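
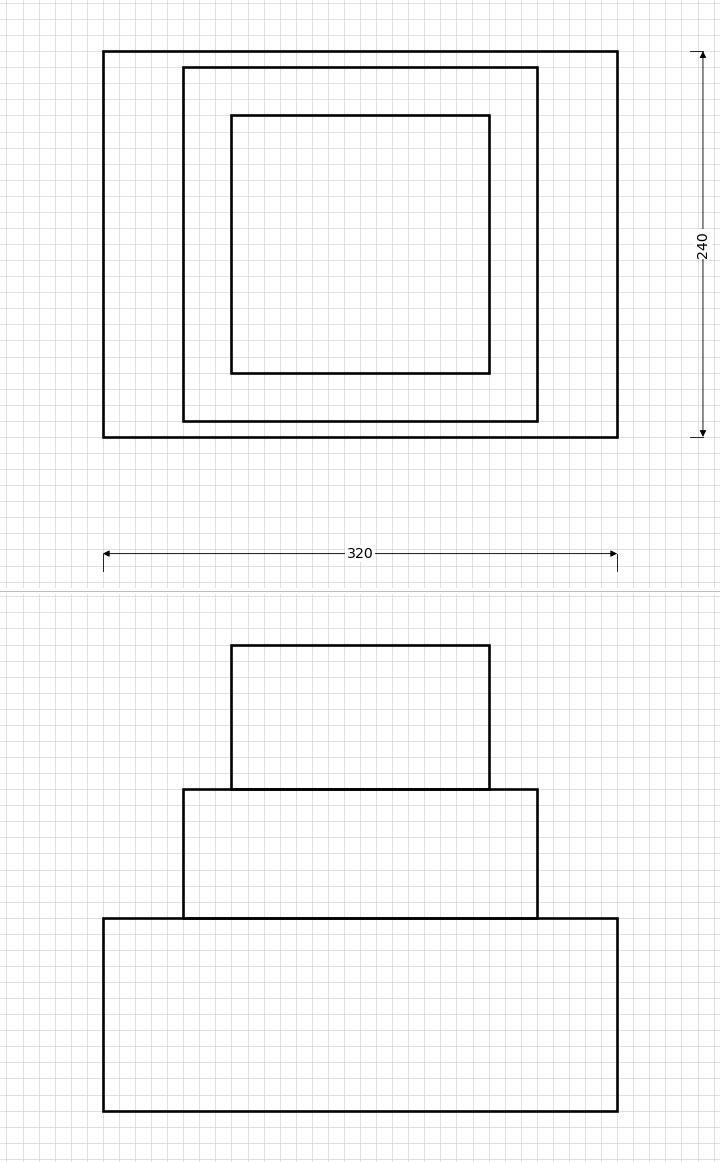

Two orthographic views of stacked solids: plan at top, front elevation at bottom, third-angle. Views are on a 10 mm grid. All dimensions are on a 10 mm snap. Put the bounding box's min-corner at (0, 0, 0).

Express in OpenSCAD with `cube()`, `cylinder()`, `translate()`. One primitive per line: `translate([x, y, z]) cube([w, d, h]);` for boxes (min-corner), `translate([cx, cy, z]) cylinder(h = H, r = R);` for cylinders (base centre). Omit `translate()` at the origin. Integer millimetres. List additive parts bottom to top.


cube([320, 240, 120]);
translate([50, 10, 120]) cube([220, 220, 80]);
translate([80, 40, 200]) cube([160, 160, 90]);


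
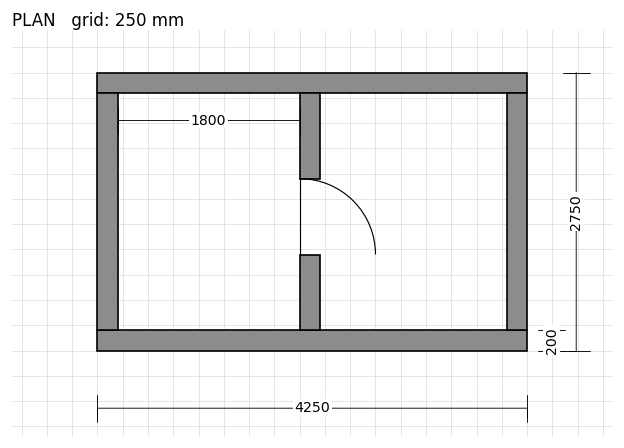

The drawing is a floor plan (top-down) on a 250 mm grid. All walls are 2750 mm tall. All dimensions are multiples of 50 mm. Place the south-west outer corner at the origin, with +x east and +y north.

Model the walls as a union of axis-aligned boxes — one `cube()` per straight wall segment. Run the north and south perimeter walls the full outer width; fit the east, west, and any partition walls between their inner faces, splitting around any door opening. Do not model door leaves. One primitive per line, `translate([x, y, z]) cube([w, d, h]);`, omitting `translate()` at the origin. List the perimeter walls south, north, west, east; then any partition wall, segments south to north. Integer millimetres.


cube([4250, 200, 2750]);
translate([0, 2550, 0]) cube([4250, 200, 2750]);
translate([0, 200, 0]) cube([200, 2350, 2750]);
translate([4050, 200, 0]) cube([200, 2350, 2750]);
translate([2000, 200, 0]) cube([200, 750, 2750]);
translate([2000, 1700, 0]) cube([200, 850, 2750]);


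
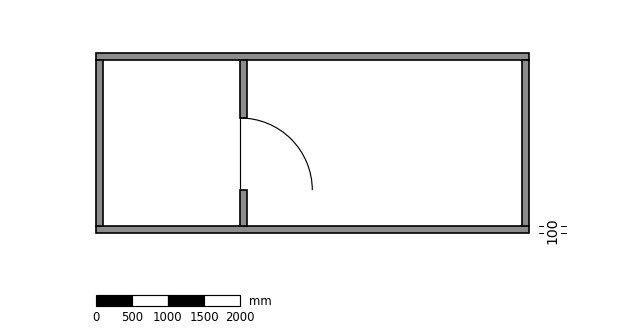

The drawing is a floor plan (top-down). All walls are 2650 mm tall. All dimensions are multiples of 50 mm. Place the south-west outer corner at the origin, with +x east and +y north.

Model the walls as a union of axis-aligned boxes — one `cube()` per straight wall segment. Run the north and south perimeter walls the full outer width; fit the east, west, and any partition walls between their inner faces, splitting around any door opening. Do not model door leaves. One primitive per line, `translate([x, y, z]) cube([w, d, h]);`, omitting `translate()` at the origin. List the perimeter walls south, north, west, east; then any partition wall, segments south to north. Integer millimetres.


cube([6000, 100, 2650]);
translate([0, 2400, 0]) cube([6000, 100, 2650]);
translate([0, 100, 0]) cube([100, 2300, 2650]);
translate([5900, 100, 0]) cube([100, 2300, 2650]);
translate([2000, 100, 0]) cube([100, 500, 2650]);
translate([2000, 1600, 0]) cube([100, 800, 2650]);


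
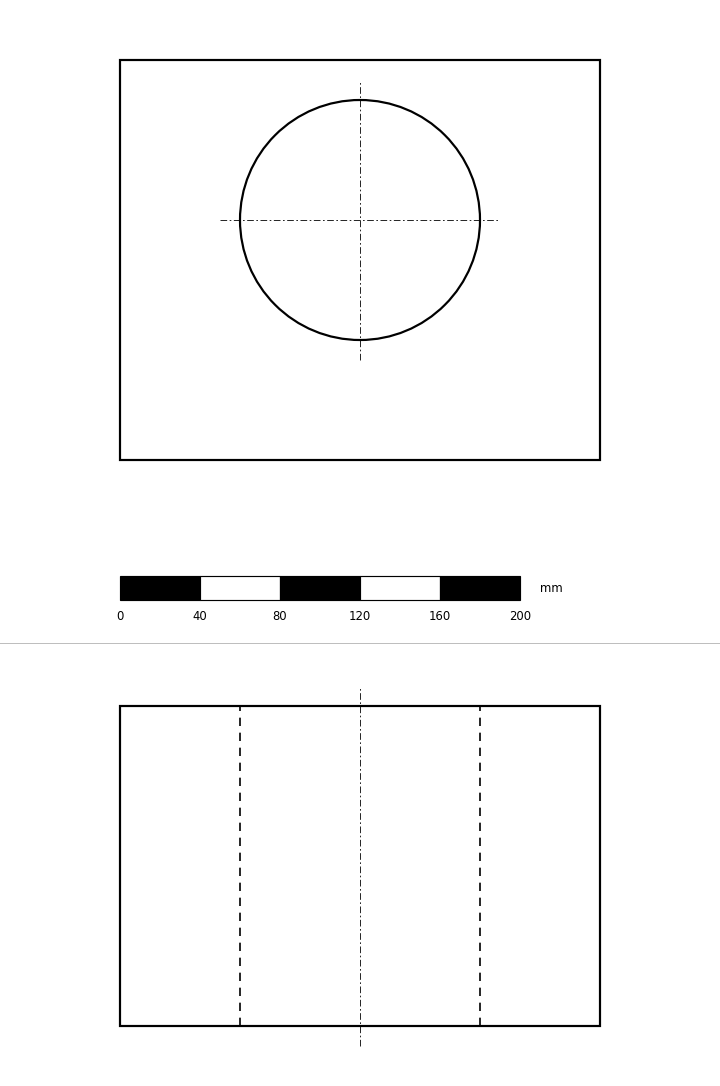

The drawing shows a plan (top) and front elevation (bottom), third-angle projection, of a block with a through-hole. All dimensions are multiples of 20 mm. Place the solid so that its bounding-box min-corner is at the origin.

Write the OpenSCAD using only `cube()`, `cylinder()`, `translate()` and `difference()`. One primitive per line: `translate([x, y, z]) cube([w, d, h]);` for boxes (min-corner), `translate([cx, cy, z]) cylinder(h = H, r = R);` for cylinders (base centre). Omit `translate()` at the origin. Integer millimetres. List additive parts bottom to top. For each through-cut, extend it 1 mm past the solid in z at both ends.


difference() {
  cube([240, 200, 160]);
  translate([120, 120, -1]) cylinder(h = 162, r = 60);
}


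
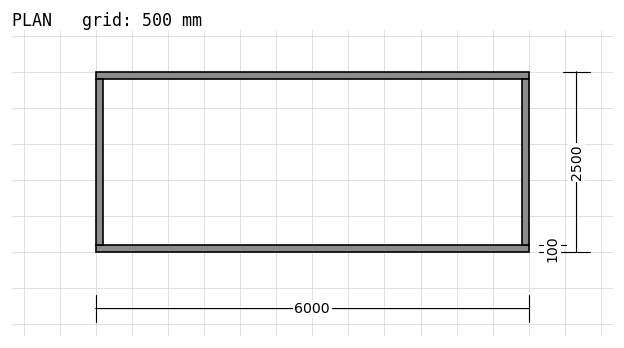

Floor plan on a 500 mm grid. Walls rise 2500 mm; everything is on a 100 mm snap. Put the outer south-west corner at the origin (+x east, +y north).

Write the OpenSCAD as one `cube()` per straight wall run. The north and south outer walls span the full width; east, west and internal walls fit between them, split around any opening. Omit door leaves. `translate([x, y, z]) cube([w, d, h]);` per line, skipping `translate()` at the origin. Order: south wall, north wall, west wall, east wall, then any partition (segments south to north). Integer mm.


cube([6000, 100, 2500]);
translate([0, 2400, 0]) cube([6000, 100, 2500]);
translate([0, 100, 0]) cube([100, 2300, 2500]);
translate([5900, 100, 0]) cube([100, 2300, 2500]);


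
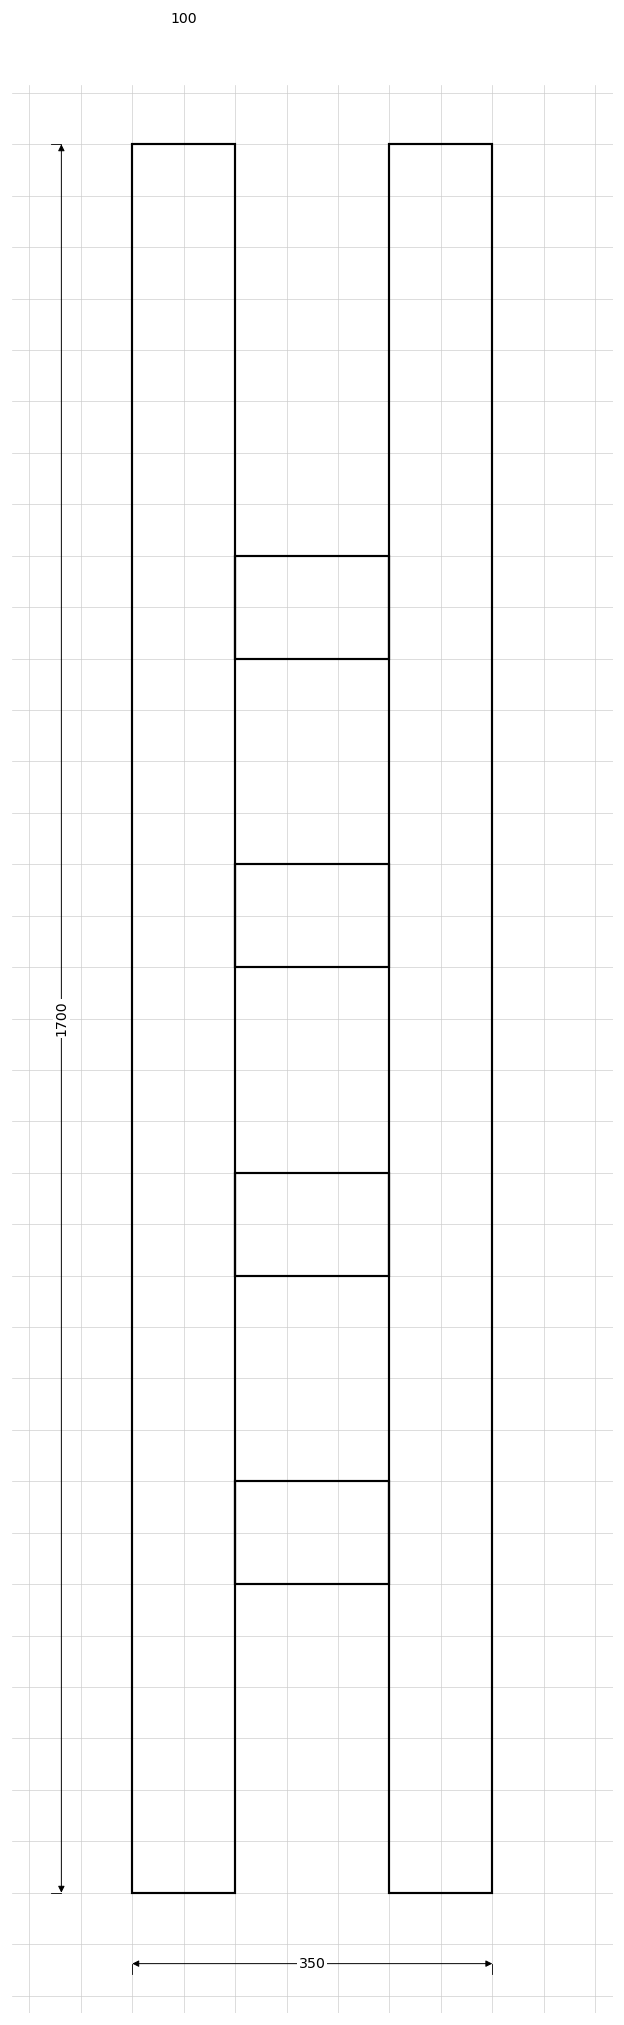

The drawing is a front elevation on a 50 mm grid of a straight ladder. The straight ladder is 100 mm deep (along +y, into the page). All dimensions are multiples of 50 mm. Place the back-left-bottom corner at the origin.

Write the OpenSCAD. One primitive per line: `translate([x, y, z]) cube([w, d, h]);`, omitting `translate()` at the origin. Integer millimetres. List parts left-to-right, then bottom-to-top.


cube([100, 100, 1700]);
translate([100, 0, 300]) cube([150, 100, 100]);
translate([100, 0, 600]) cube([150, 100, 100]);
translate([100, 0, 900]) cube([150, 100, 100]);
translate([100, 0, 1200]) cube([150, 100, 100]);
translate([250, 0, 0]) cube([100, 100, 1700]);


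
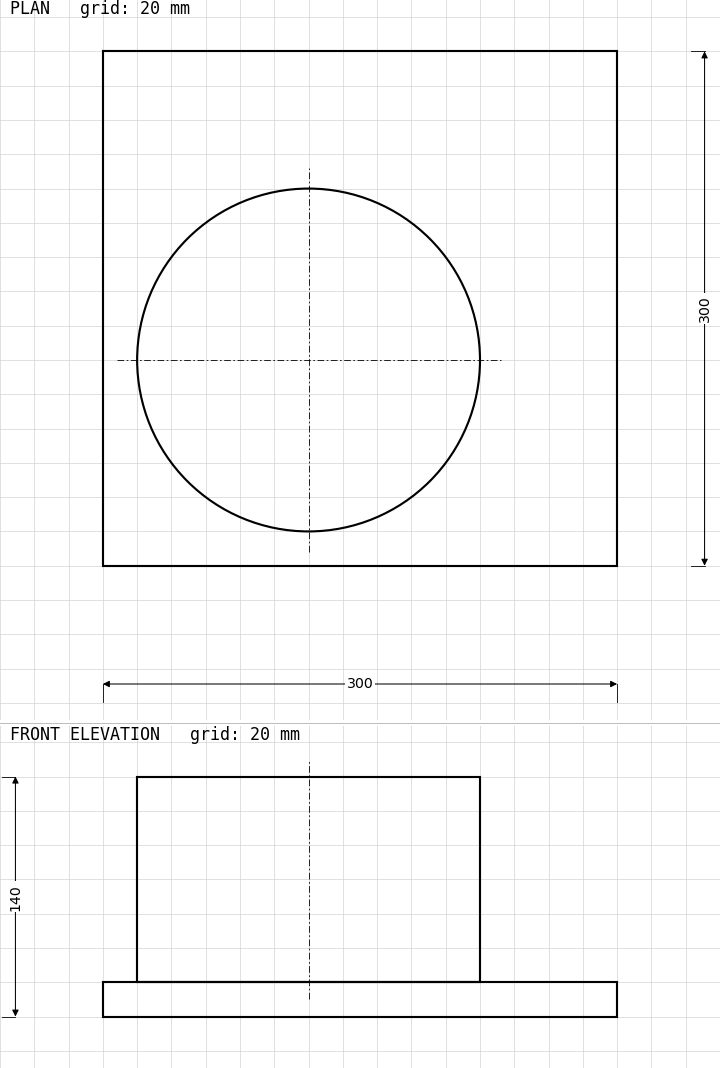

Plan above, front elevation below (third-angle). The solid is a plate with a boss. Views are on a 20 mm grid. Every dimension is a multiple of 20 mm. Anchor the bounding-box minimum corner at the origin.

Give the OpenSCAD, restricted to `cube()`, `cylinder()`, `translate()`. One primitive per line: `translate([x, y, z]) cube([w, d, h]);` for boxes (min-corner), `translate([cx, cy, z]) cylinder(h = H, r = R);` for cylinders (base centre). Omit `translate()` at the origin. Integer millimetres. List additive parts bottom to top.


cube([300, 300, 20]);
translate([120, 120, 20]) cylinder(h = 120, r = 100);


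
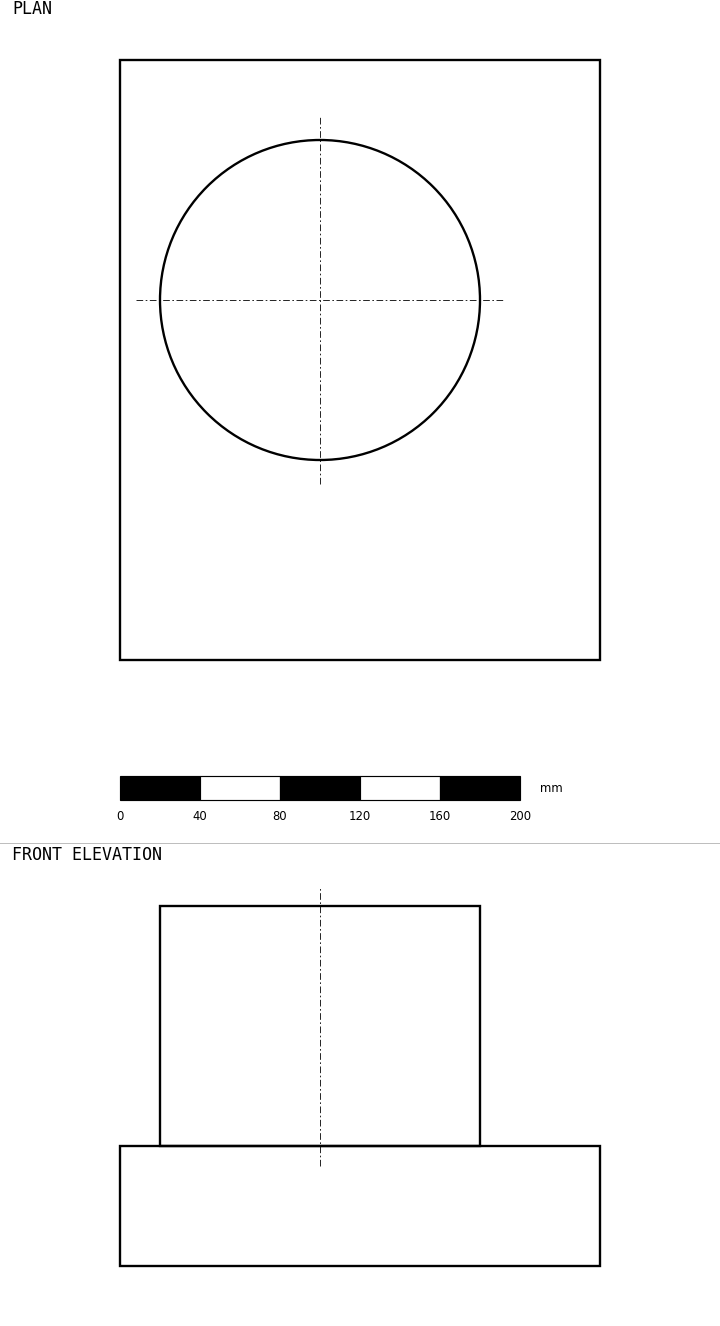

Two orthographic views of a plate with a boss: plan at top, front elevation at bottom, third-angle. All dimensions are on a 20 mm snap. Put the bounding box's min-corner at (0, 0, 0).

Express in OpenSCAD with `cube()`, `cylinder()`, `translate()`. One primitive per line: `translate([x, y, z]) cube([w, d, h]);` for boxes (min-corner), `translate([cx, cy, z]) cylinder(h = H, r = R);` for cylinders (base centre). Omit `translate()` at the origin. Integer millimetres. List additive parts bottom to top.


cube([240, 300, 60]);
translate([100, 180, 60]) cylinder(h = 120, r = 80);


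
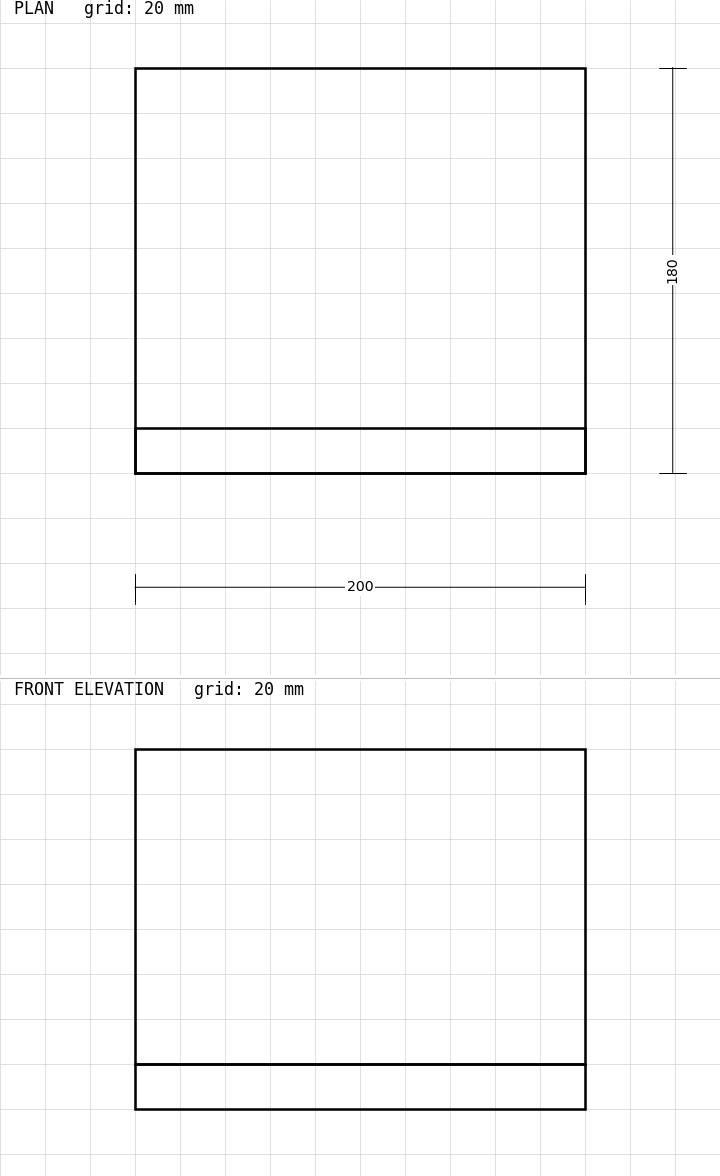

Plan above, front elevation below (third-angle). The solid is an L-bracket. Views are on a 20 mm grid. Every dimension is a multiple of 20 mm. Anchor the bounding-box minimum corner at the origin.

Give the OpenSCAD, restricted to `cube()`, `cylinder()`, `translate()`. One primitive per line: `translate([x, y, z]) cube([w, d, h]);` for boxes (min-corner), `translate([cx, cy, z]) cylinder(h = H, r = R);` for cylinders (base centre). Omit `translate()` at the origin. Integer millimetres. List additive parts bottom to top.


cube([200, 180, 20]);
translate([0, 0, 20]) cube([200, 20, 140]);


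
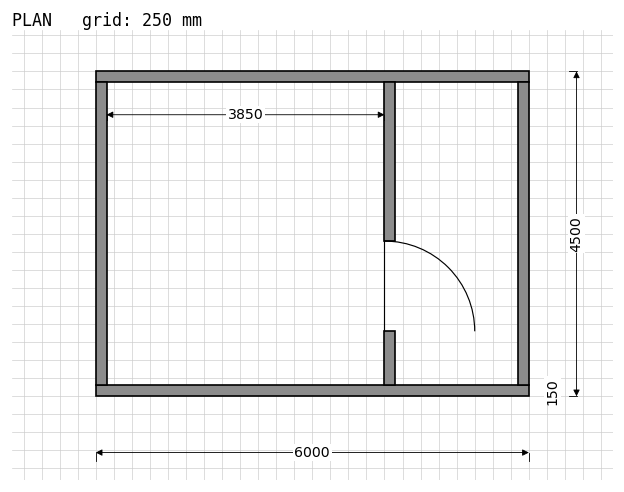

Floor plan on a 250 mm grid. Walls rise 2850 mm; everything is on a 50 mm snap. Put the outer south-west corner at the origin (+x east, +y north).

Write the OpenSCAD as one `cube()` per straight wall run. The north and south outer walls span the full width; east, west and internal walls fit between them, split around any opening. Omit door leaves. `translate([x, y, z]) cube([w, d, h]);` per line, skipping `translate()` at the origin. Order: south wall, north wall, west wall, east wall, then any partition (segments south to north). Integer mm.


cube([6000, 150, 2850]);
translate([0, 4350, 0]) cube([6000, 150, 2850]);
translate([0, 150, 0]) cube([150, 4200, 2850]);
translate([5850, 150, 0]) cube([150, 4200, 2850]);
translate([4000, 150, 0]) cube([150, 750, 2850]);
translate([4000, 2150, 0]) cube([150, 2200, 2850]);


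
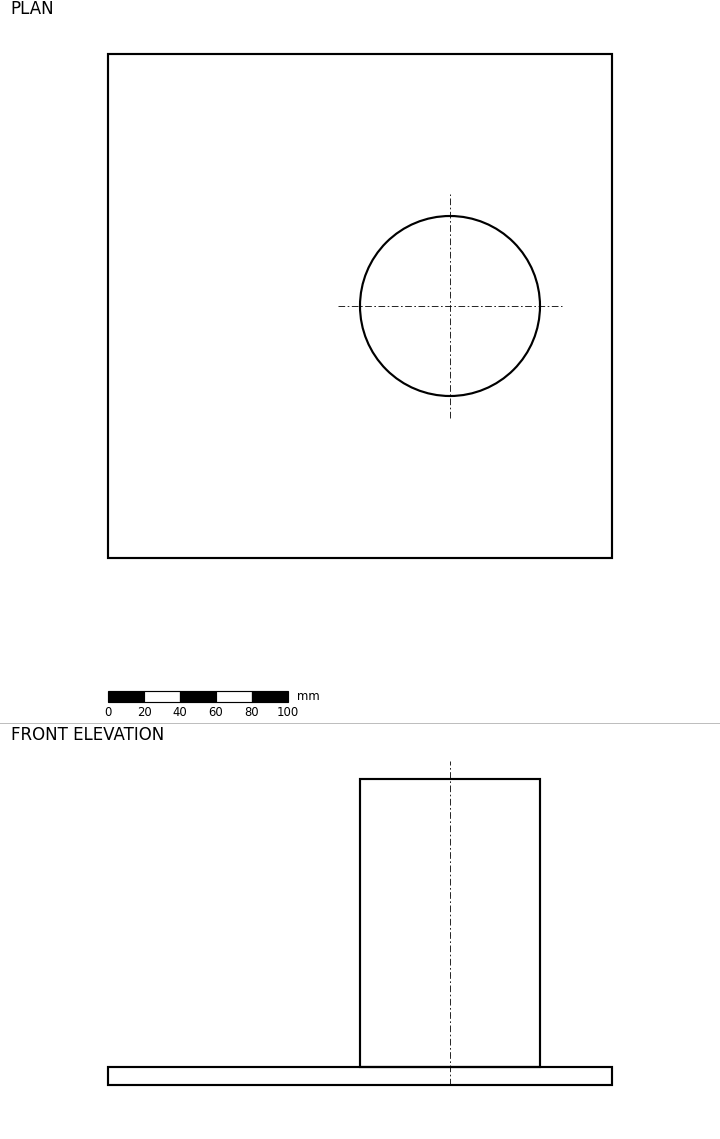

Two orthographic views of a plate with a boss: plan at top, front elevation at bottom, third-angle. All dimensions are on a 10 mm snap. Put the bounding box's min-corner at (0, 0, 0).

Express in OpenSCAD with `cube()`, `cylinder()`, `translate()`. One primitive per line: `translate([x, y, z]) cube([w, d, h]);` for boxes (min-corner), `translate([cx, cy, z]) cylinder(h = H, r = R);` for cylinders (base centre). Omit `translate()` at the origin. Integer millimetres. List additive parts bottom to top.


cube([280, 280, 10]);
translate([190, 140, 10]) cylinder(h = 160, r = 50);


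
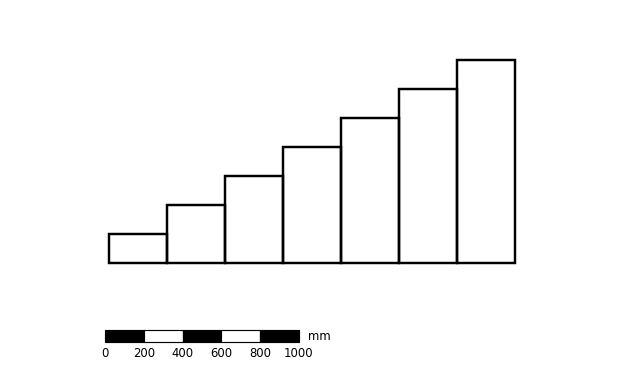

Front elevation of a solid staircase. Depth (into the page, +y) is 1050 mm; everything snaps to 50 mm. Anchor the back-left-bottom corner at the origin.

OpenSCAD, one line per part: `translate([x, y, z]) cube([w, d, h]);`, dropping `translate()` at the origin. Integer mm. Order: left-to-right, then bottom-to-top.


cube([300, 1050, 150]);
translate([300, 0, 0]) cube([300, 1050, 300]);
translate([600, 0, 0]) cube([300, 1050, 450]);
translate([900, 0, 0]) cube([300, 1050, 600]);
translate([1200, 0, 0]) cube([300, 1050, 750]);
translate([1500, 0, 0]) cube([300, 1050, 900]);
translate([1800, 0, 0]) cube([300, 1050, 1050]);


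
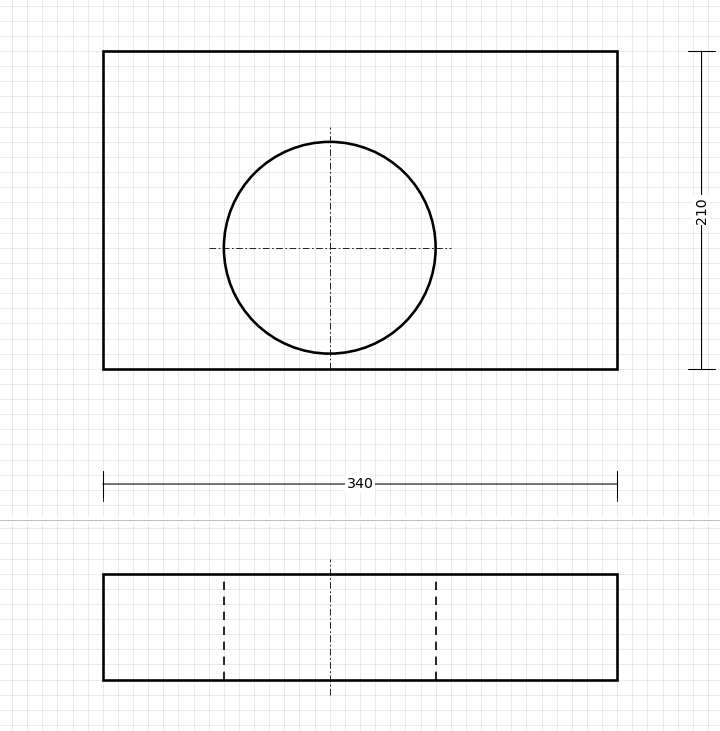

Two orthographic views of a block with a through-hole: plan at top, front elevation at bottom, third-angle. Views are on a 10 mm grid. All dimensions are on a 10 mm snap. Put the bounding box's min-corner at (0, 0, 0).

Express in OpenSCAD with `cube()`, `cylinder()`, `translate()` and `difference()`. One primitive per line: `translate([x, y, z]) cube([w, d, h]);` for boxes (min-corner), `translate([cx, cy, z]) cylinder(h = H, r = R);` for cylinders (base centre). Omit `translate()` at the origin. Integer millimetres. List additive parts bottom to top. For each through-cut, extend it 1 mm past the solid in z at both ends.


difference() {
  cube([340, 210, 70]);
  translate([150, 80, -1]) cylinder(h = 72, r = 70);
}


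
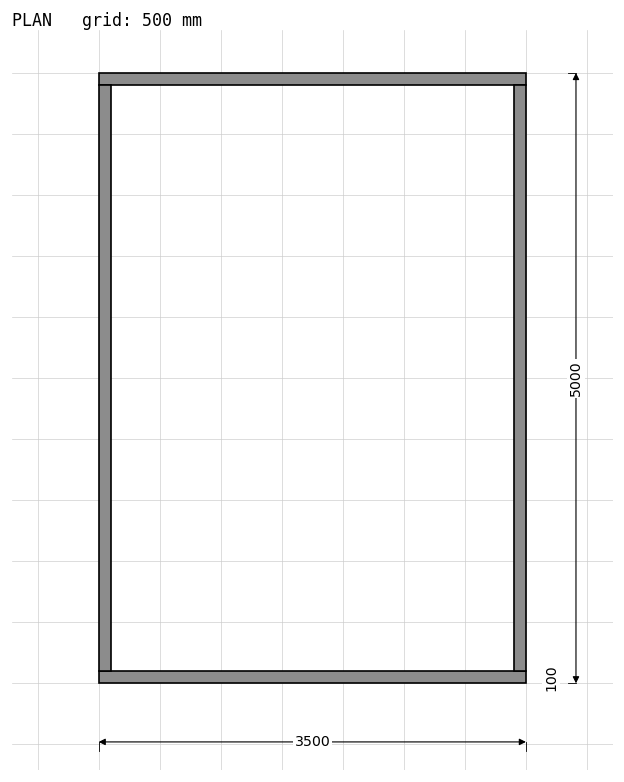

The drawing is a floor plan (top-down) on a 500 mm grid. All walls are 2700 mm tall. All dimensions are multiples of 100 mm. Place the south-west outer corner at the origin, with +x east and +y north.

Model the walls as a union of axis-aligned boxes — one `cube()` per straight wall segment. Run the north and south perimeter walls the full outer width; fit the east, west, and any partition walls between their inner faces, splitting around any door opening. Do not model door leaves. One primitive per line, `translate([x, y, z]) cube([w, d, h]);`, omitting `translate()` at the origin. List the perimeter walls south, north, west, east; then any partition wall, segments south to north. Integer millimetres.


cube([3500, 100, 2700]);
translate([0, 4900, 0]) cube([3500, 100, 2700]);
translate([0, 100, 0]) cube([100, 4800, 2700]);
translate([3400, 100, 0]) cube([100, 4800, 2700]);


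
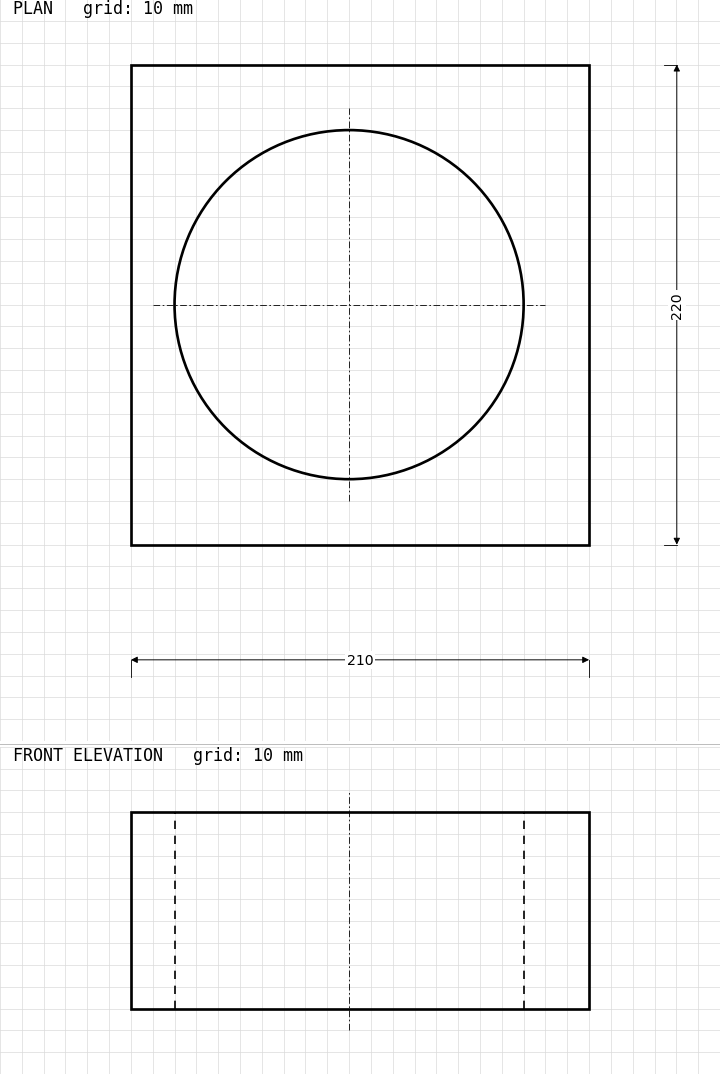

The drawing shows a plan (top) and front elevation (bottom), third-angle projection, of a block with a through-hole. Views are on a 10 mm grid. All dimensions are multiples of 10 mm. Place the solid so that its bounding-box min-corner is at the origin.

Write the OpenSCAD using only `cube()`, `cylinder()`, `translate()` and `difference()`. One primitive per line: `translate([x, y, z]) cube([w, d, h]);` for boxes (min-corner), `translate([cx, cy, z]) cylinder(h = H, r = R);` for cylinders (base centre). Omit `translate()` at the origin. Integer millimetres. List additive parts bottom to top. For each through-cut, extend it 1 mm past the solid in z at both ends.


difference() {
  cube([210, 220, 90]);
  translate([100, 110, -1]) cylinder(h = 92, r = 80);
}


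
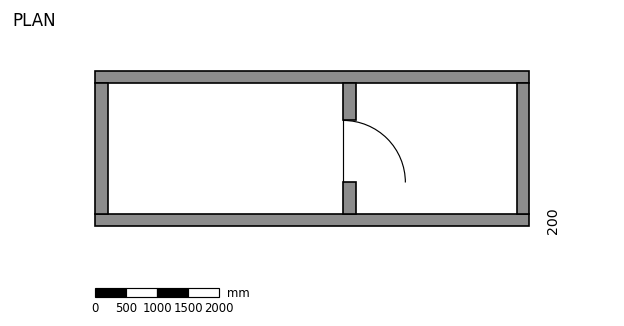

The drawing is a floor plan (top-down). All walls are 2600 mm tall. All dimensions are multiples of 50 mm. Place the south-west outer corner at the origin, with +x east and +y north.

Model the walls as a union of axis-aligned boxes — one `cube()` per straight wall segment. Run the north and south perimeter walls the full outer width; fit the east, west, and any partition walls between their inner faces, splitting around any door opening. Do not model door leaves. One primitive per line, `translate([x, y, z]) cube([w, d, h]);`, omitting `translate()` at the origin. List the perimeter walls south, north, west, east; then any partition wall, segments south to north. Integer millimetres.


cube([7000, 200, 2600]);
translate([0, 2300, 0]) cube([7000, 200, 2600]);
translate([0, 200, 0]) cube([200, 2100, 2600]);
translate([6800, 200, 0]) cube([200, 2100, 2600]);
translate([4000, 200, 0]) cube([200, 500, 2600]);
translate([4000, 1700, 0]) cube([200, 600, 2600]);


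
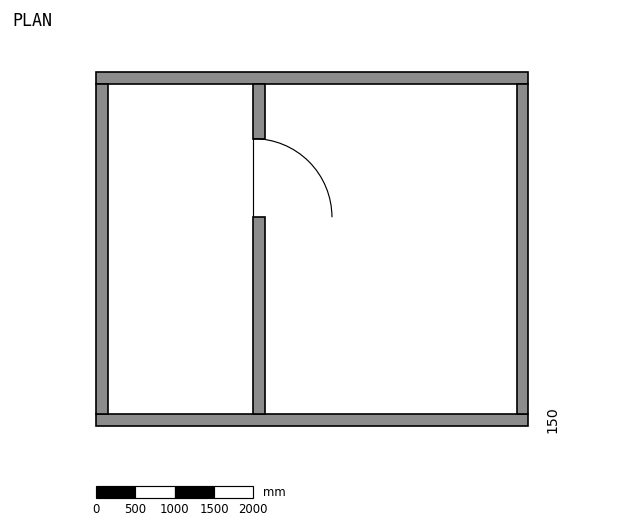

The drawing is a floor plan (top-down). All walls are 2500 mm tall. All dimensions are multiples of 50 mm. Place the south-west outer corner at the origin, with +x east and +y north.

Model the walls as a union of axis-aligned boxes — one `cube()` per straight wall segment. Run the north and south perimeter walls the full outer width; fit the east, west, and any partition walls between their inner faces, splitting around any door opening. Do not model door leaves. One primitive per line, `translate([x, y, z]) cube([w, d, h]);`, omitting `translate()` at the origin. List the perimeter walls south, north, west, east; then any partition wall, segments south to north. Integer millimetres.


cube([5500, 150, 2500]);
translate([0, 4350, 0]) cube([5500, 150, 2500]);
translate([0, 150, 0]) cube([150, 4200, 2500]);
translate([5350, 150, 0]) cube([150, 4200, 2500]);
translate([2000, 150, 0]) cube([150, 2500, 2500]);
translate([2000, 3650, 0]) cube([150, 700, 2500]);


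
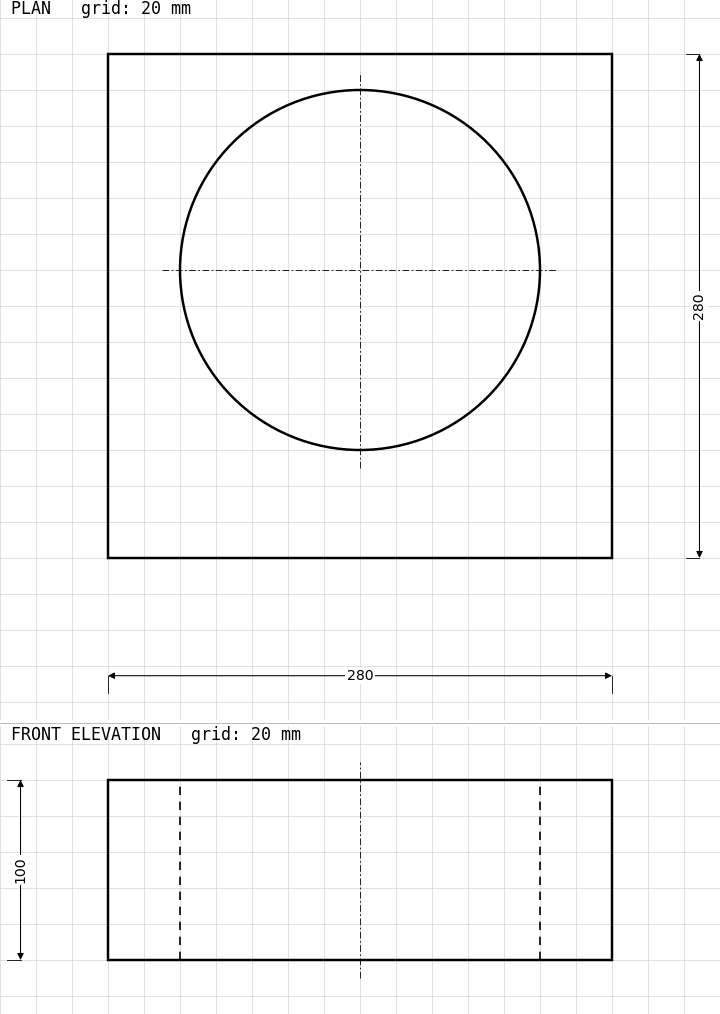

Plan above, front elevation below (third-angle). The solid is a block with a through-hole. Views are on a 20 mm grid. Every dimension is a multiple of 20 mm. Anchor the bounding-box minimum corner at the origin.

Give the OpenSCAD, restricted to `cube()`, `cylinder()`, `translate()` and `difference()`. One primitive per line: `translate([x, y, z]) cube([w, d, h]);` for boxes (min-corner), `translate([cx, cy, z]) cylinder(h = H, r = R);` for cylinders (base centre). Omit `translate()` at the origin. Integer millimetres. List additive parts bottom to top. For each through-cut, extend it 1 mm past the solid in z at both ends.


difference() {
  cube([280, 280, 100]);
  translate([140, 160, -1]) cylinder(h = 102, r = 100);
}


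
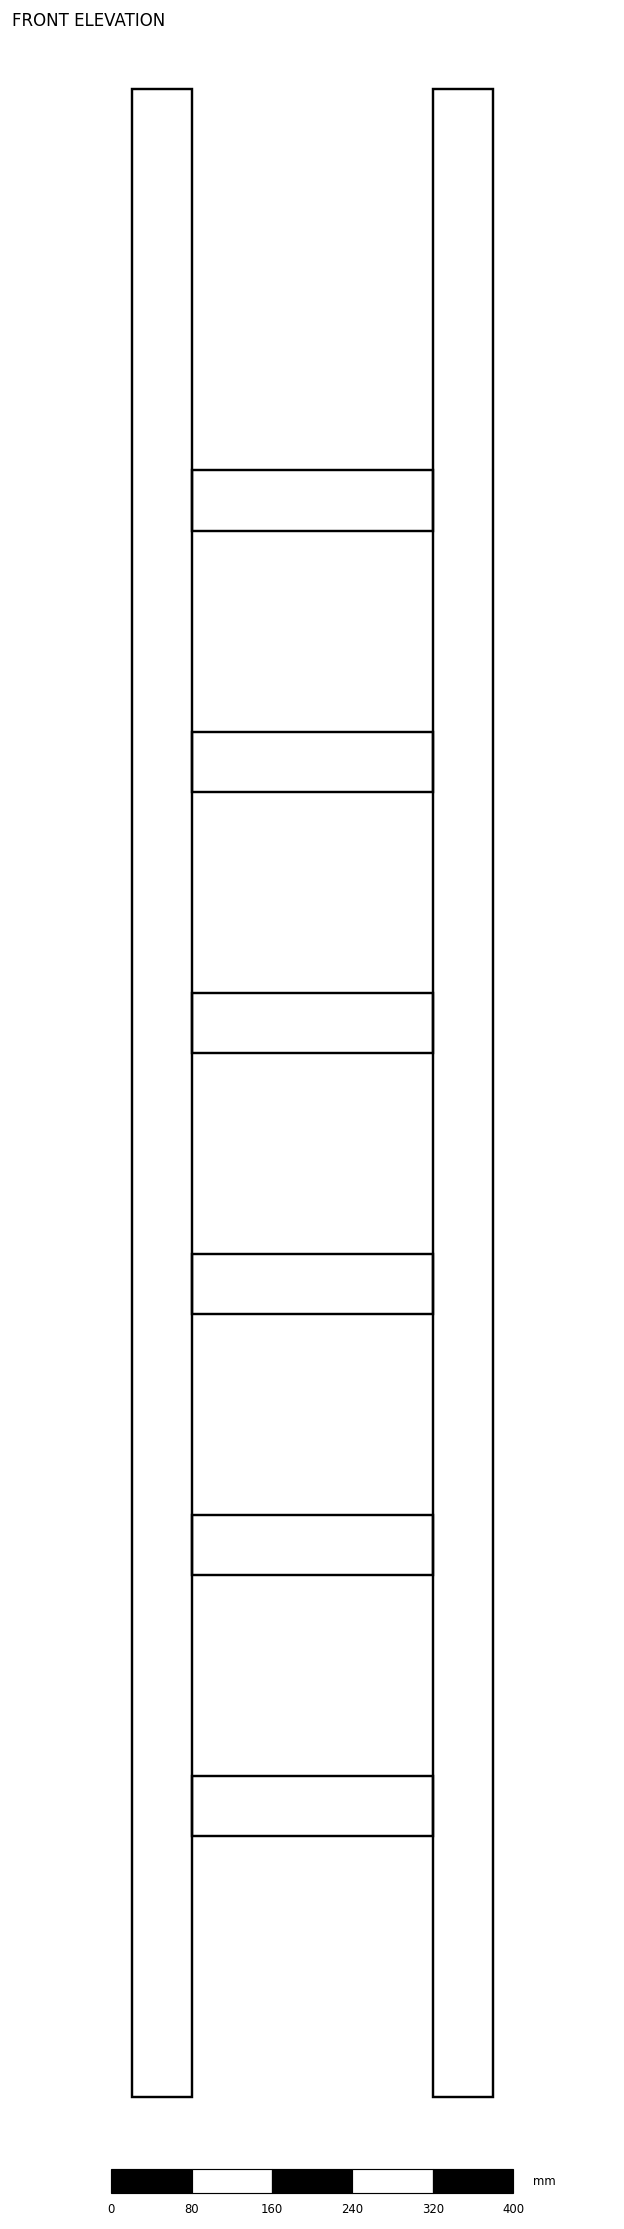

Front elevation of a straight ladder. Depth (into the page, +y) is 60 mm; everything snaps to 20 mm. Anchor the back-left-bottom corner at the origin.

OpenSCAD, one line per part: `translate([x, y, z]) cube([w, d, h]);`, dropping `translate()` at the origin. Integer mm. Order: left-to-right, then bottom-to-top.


cube([60, 60, 2000]);
translate([60, 0, 260]) cube([240, 60, 60]);
translate([60, 0, 520]) cube([240, 60, 60]);
translate([60, 0, 780]) cube([240, 60, 60]);
translate([60, 0, 1040]) cube([240, 60, 60]);
translate([60, 0, 1300]) cube([240, 60, 60]);
translate([60, 0, 1560]) cube([240, 60, 60]);
translate([300, 0, 0]) cube([60, 60, 2000]);


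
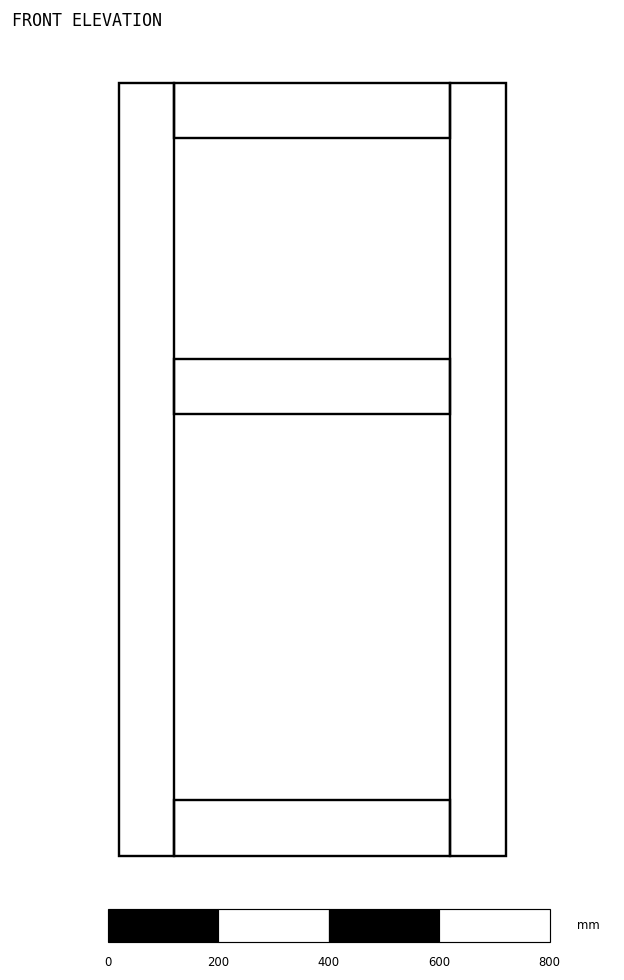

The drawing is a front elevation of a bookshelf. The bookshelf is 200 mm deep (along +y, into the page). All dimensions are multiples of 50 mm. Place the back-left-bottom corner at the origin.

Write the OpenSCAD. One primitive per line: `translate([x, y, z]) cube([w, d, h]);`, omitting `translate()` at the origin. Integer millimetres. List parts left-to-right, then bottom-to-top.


cube([100, 200, 1400]);
translate([100, 0, 0]) cube([500, 200, 100]);
translate([100, 0, 800]) cube([500, 200, 100]);
translate([100, 0, 1300]) cube([500, 200, 100]);
translate([600, 0, 0]) cube([100, 200, 1400]);


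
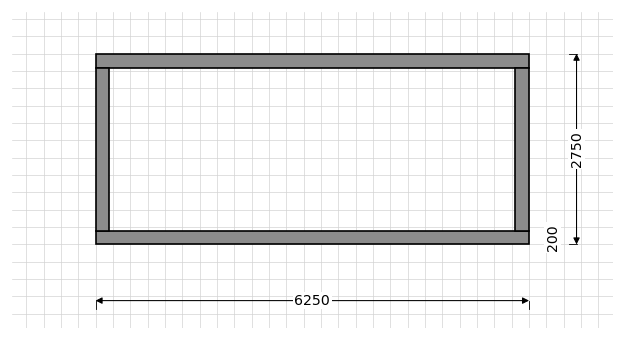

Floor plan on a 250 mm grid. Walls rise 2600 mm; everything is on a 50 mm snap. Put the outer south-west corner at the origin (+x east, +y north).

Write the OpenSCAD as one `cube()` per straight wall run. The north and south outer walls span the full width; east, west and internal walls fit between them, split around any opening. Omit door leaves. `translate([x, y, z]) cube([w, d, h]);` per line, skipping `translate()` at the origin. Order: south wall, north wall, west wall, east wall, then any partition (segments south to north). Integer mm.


cube([6250, 200, 2600]);
translate([0, 2550, 0]) cube([6250, 200, 2600]);
translate([0, 200, 0]) cube([200, 2350, 2600]);
translate([6050, 200, 0]) cube([200, 2350, 2600]);


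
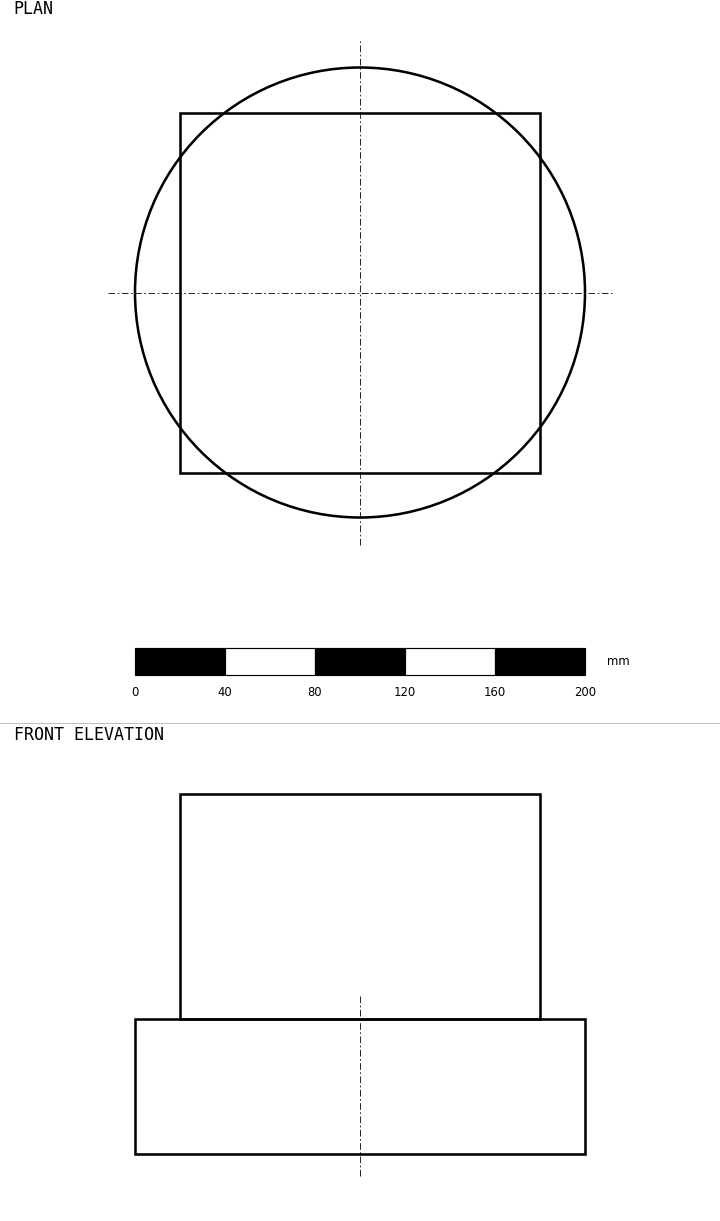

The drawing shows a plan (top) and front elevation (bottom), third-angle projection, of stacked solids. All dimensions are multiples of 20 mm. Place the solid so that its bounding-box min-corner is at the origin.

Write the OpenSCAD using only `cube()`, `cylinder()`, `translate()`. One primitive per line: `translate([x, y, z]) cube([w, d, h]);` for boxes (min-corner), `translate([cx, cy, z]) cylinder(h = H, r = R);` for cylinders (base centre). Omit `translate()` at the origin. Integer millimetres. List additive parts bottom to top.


translate([100, 100, 0]) cylinder(h = 60, r = 100);
translate([20, 20, 60]) cube([160, 160, 100]);


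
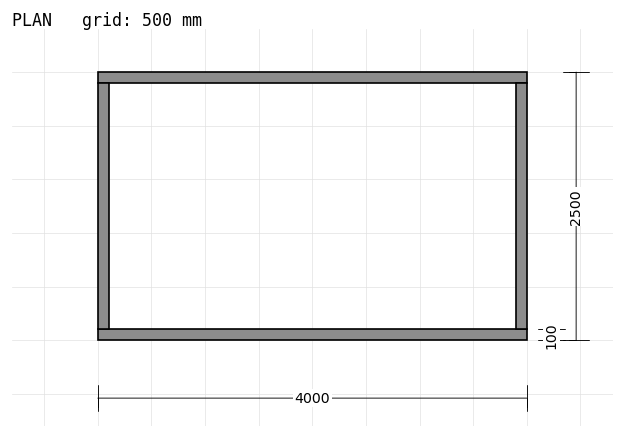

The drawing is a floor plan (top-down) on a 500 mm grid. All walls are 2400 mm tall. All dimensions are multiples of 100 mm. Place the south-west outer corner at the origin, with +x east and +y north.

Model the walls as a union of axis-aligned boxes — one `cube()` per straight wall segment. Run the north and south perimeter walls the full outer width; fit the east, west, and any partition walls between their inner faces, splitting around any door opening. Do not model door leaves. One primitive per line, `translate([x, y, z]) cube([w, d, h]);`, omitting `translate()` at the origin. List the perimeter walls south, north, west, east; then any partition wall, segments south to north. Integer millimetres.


cube([4000, 100, 2400]);
translate([0, 2400, 0]) cube([4000, 100, 2400]);
translate([0, 100, 0]) cube([100, 2300, 2400]);
translate([3900, 100, 0]) cube([100, 2300, 2400]);


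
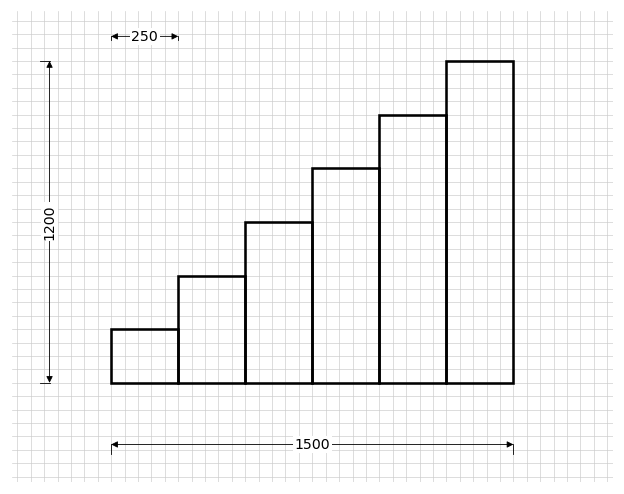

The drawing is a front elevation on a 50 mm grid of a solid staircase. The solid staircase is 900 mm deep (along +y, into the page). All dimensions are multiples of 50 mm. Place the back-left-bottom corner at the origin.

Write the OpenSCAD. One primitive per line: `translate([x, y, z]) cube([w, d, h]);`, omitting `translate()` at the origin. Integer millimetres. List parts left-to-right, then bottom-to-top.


cube([250, 900, 200]);
translate([250, 0, 0]) cube([250, 900, 400]);
translate([500, 0, 0]) cube([250, 900, 600]);
translate([750, 0, 0]) cube([250, 900, 800]);
translate([1000, 0, 0]) cube([250, 900, 1000]);
translate([1250, 0, 0]) cube([250, 900, 1200]);


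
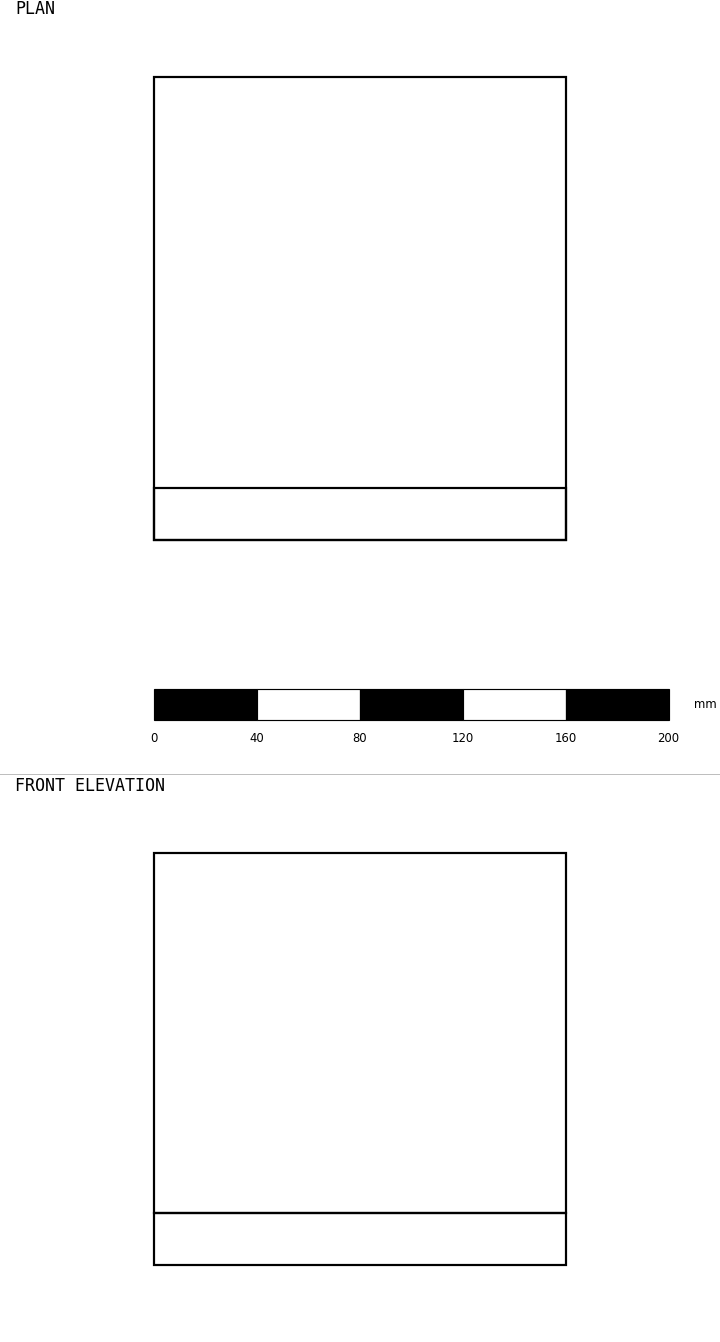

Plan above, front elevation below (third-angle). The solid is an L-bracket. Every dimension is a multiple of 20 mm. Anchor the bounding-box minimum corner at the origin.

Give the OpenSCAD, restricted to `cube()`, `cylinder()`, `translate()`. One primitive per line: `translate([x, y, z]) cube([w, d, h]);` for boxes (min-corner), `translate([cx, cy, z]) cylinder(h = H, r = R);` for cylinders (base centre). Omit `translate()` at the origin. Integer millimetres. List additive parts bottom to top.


cube([160, 180, 20]);
translate([0, 0, 20]) cube([160, 20, 140]);


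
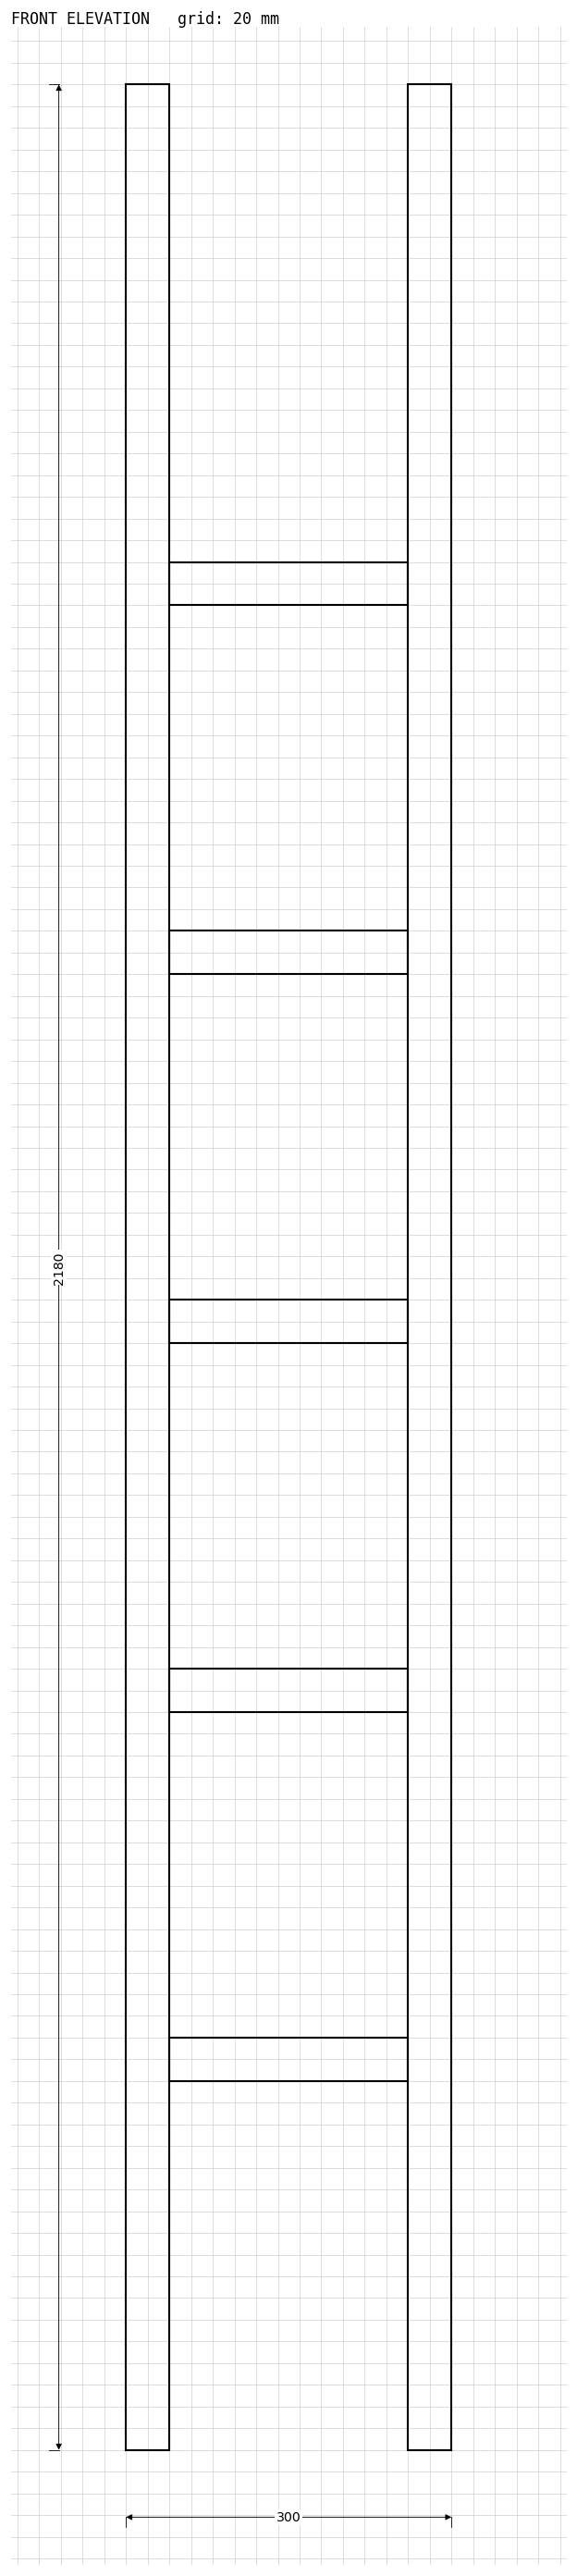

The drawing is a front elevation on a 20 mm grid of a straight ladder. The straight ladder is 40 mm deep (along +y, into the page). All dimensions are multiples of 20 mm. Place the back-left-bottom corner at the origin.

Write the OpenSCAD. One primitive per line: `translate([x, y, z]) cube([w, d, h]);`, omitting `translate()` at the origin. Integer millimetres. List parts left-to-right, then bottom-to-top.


cube([40, 40, 2180]);
translate([40, 0, 340]) cube([220, 40, 40]);
translate([40, 0, 680]) cube([220, 40, 40]);
translate([40, 0, 1020]) cube([220, 40, 40]);
translate([40, 0, 1360]) cube([220, 40, 40]);
translate([40, 0, 1700]) cube([220, 40, 40]);
translate([260, 0, 0]) cube([40, 40, 2180]);


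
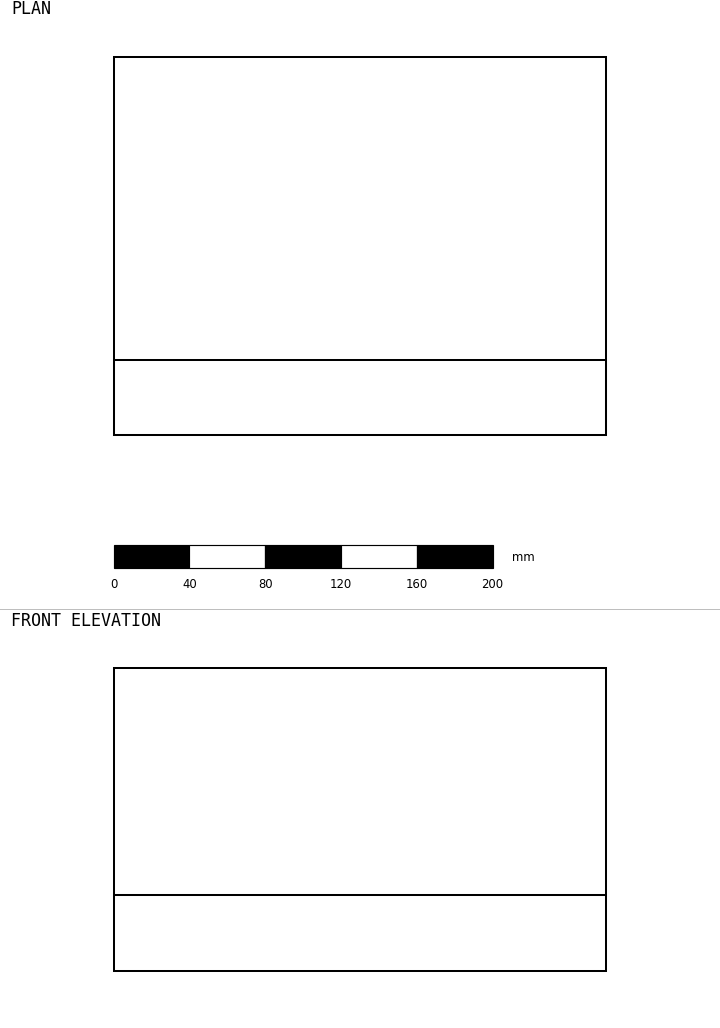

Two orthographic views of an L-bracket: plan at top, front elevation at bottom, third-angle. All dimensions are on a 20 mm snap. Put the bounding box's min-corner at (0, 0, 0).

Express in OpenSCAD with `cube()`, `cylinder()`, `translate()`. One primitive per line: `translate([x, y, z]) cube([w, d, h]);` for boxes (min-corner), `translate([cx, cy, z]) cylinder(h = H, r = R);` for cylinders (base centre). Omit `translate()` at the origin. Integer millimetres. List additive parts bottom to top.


cube([260, 200, 40]);
translate([0, 0, 40]) cube([260, 40, 120]);


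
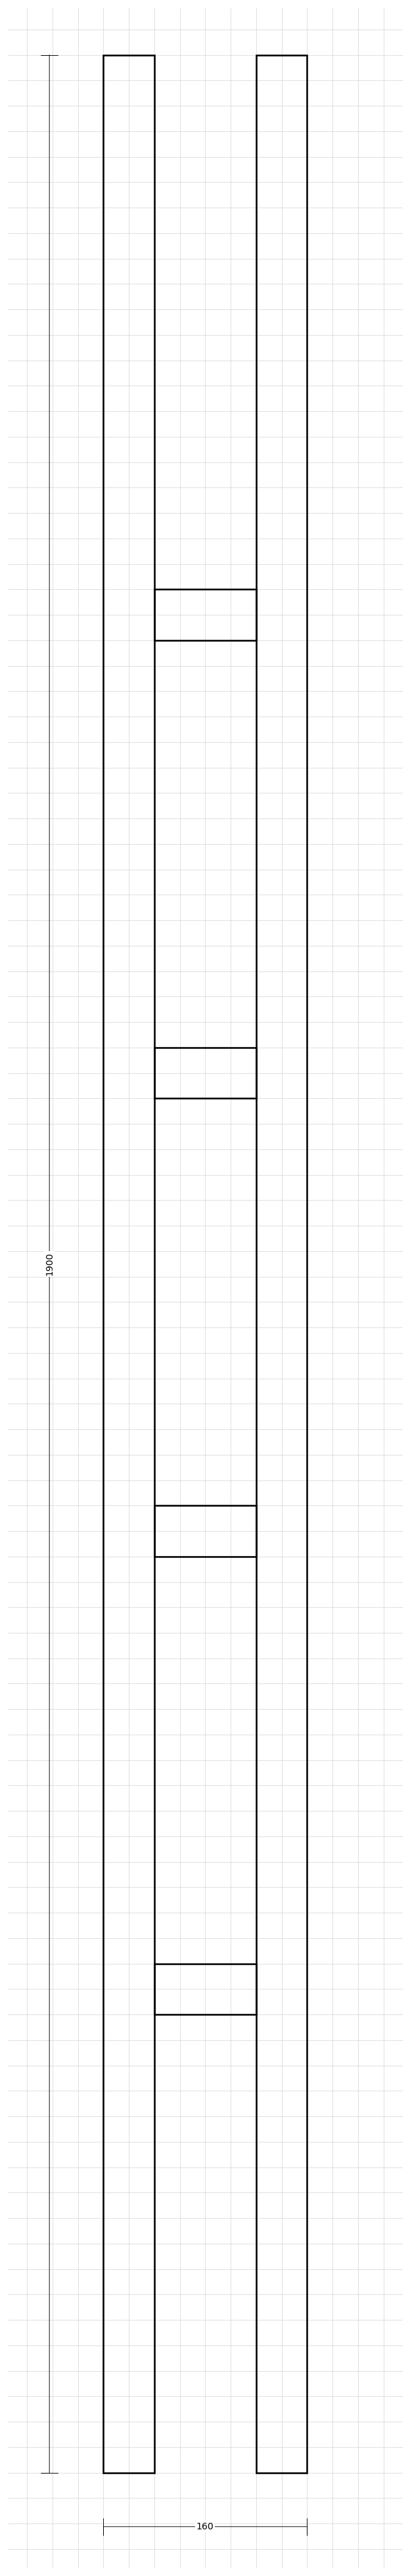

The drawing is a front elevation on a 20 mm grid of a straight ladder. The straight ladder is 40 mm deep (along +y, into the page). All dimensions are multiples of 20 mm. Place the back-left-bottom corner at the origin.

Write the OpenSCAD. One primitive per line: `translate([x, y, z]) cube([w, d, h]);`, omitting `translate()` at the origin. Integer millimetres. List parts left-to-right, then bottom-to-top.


cube([40, 40, 1900]);
translate([40, 0, 360]) cube([80, 40, 40]);
translate([40, 0, 720]) cube([80, 40, 40]);
translate([40, 0, 1080]) cube([80, 40, 40]);
translate([40, 0, 1440]) cube([80, 40, 40]);
translate([120, 0, 0]) cube([40, 40, 1900]);


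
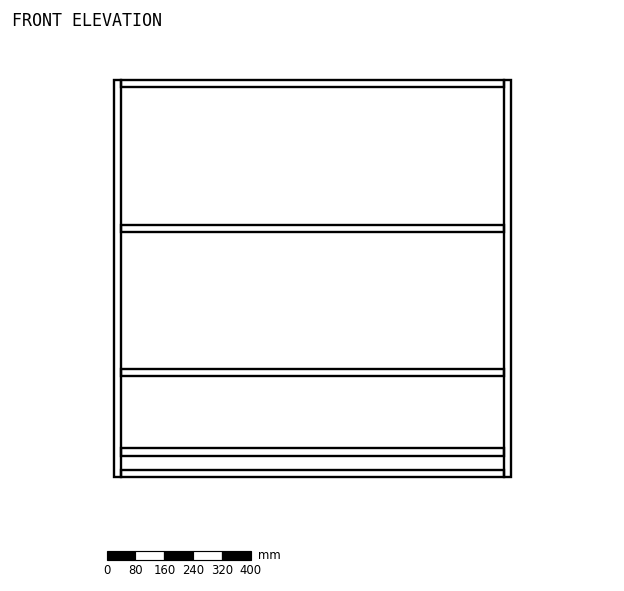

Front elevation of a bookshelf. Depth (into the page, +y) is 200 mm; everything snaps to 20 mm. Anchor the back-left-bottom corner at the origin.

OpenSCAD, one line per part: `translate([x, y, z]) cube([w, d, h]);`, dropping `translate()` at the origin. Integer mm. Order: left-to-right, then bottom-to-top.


cube([20, 200, 1100]);
translate([20, 0, 0]) cube([1060, 200, 20]);
translate([20, 0, 60]) cube([1060, 200, 20]);
translate([20, 0, 280]) cube([1060, 200, 20]);
translate([20, 0, 680]) cube([1060, 200, 20]);
translate([20, 0, 1080]) cube([1060, 200, 20]);
translate([1080, 0, 0]) cube([20, 200, 1100]);


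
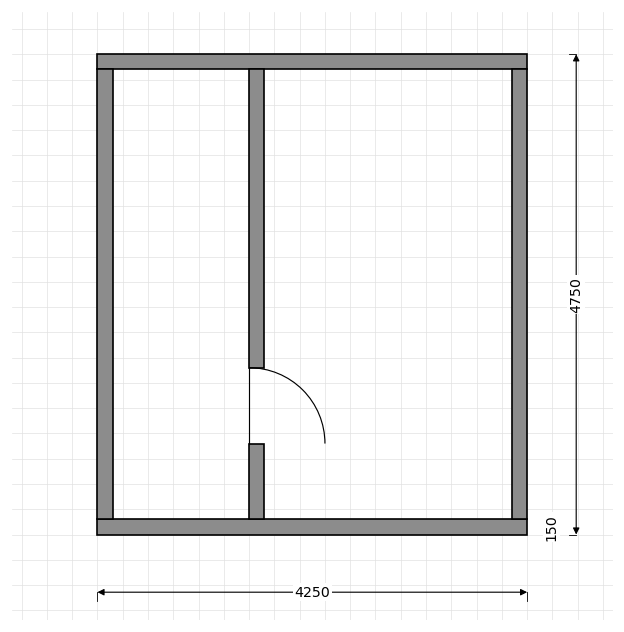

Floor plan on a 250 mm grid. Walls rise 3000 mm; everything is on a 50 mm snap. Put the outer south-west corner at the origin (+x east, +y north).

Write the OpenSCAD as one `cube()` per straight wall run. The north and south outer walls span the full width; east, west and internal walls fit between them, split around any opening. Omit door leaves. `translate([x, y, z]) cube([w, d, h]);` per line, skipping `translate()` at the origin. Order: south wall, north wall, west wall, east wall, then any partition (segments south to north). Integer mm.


cube([4250, 150, 3000]);
translate([0, 4600, 0]) cube([4250, 150, 3000]);
translate([0, 150, 0]) cube([150, 4450, 3000]);
translate([4100, 150, 0]) cube([150, 4450, 3000]);
translate([1500, 150, 0]) cube([150, 750, 3000]);
translate([1500, 1650, 0]) cube([150, 2950, 3000]);


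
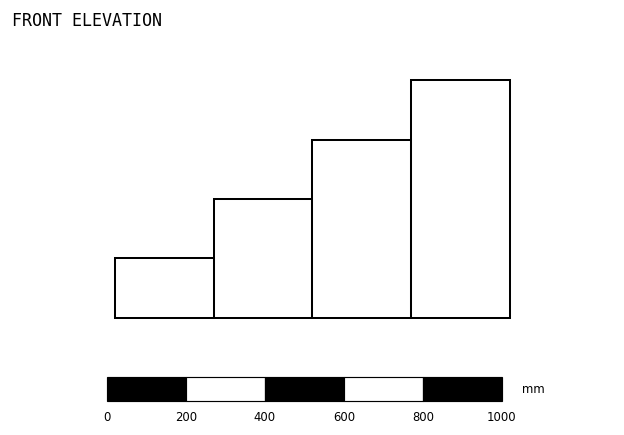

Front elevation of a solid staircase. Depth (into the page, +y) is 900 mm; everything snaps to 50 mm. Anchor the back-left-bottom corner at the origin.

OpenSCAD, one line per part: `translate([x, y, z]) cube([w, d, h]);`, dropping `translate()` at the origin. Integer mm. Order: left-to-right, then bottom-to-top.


cube([250, 900, 150]);
translate([250, 0, 0]) cube([250, 900, 300]);
translate([500, 0, 0]) cube([250, 900, 450]);
translate([750, 0, 0]) cube([250, 900, 600]);


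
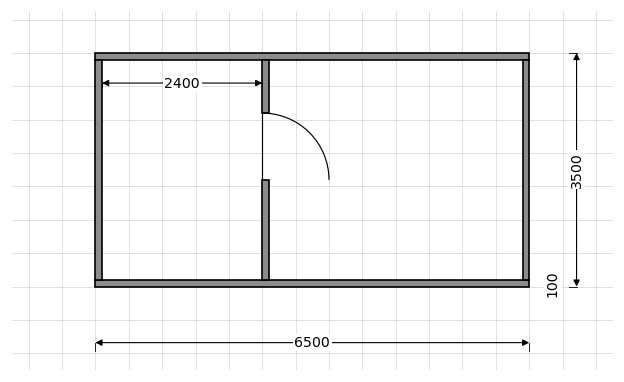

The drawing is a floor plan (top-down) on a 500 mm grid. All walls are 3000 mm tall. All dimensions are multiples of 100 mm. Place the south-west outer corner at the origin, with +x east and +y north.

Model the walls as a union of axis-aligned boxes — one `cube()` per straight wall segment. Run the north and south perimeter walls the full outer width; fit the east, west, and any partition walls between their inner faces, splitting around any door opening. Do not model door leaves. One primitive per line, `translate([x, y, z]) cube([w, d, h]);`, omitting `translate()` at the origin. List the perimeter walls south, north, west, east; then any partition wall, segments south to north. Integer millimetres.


cube([6500, 100, 3000]);
translate([0, 3400, 0]) cube([6500, 100, 3000]);
translate([0, 100, 0]) cube([100, 3300, 3000]);
translate([6400, 100, 0]) cube([100, 3300, 3000]);
translate([2500, 100, 0]) cube([100, 1500, 3000]);
translate([2500, 2600, 0]) cube([100, 800, 3000]);


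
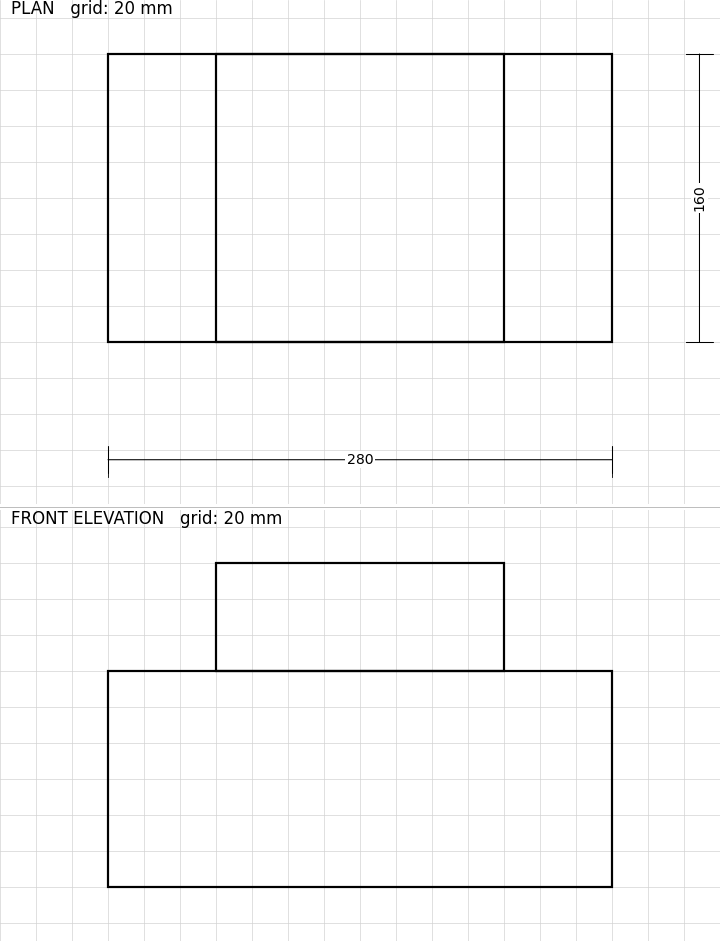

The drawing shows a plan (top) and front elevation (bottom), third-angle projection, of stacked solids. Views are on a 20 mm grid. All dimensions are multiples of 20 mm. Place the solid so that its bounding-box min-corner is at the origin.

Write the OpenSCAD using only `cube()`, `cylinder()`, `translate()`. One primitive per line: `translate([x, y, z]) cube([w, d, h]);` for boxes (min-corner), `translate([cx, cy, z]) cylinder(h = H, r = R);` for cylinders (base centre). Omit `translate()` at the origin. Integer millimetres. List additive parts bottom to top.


cube([280, 160, 120]);
translate([60, 0, 120]) cube([160, 160, 60]);


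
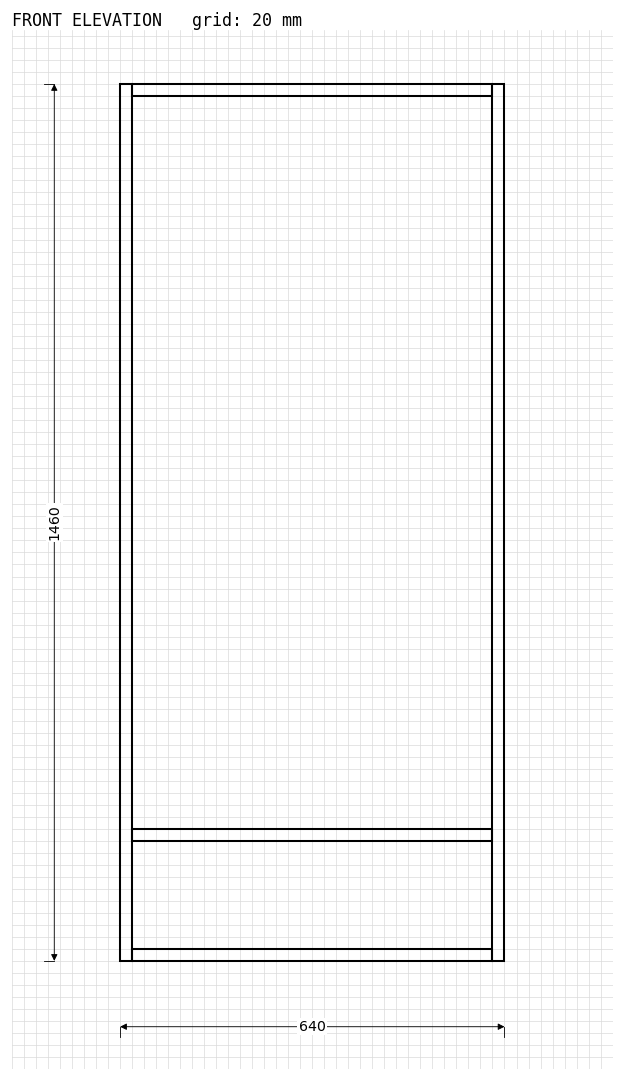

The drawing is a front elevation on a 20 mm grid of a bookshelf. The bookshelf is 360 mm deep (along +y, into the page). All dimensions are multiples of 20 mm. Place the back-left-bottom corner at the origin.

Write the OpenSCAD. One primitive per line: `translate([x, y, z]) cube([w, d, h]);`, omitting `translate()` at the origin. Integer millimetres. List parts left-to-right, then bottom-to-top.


cube([20, 360, 1460]);
translate([20, 0, 0]) cube([600, 360, 20]);
translate([20, 0, 200]) cube([600, 360, 20]);
translate([20, 0, 1440]) cube([600, 360, 20]);
translate([620, 0, 0]) cube([20, 360, 1460]);


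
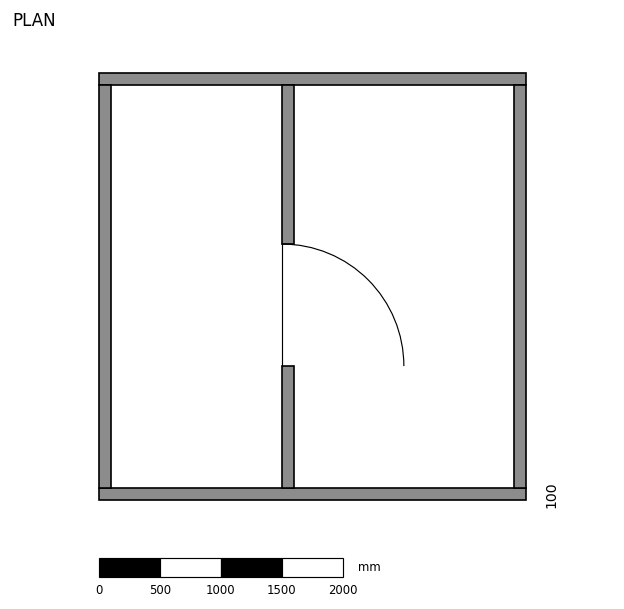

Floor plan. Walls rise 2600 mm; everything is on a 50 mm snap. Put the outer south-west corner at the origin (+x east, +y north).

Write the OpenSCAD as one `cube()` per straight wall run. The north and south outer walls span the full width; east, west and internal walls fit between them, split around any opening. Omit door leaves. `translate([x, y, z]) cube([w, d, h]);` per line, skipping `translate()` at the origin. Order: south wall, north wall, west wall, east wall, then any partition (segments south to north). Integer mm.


cube([3500, 100, 2600]);
translate([0, 3400, 0]) cube([3500, 100, 2600]);
translate([0, 100, 0]) cube([100, 3300, 2600]);
translate([3400, 100, 0]) cube([100, 3300, 2600]);
translate([1500, 100, 0]) cube([100, 1000, 2600]);
translate([1500, 2100, 0]) cube([100, 1300, 2600]);


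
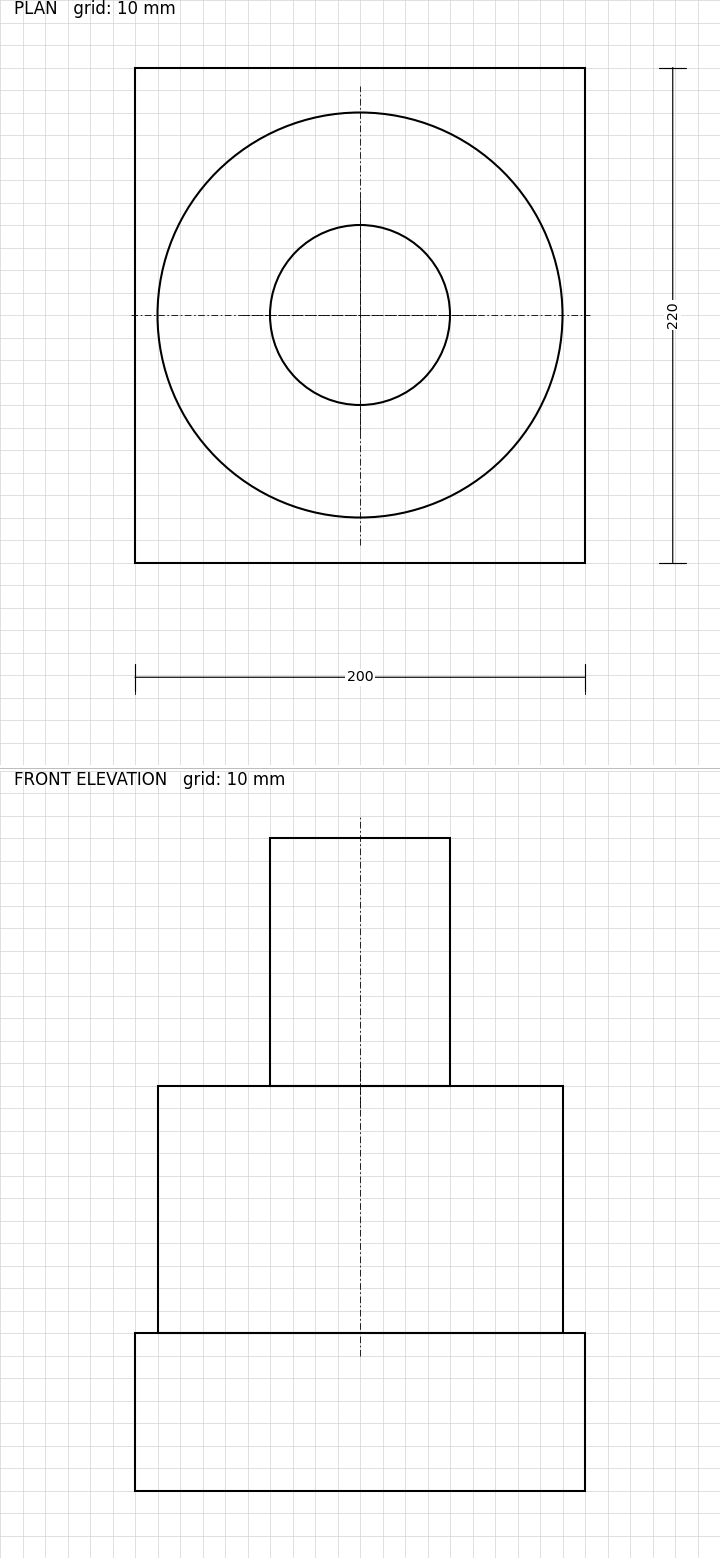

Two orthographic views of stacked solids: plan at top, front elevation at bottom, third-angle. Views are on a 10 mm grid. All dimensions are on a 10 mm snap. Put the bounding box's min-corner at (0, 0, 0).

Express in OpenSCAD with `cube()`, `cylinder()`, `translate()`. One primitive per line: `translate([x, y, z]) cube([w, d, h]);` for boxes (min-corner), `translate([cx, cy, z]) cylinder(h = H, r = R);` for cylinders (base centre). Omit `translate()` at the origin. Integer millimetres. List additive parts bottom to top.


cube([200, 220, 70]);
translate([100, 110, 70]) cylinder(h = 110, r = 90);
translate([100, 110, 180]) cylinder(h = 110, r = 40);
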